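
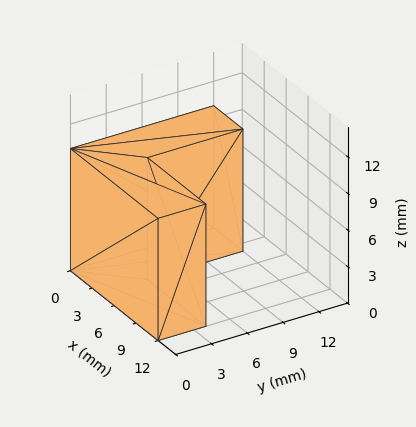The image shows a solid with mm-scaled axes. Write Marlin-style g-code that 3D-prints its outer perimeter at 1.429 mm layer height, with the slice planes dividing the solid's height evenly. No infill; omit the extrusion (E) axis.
Reading the render: the shape is an L-shaped prism: outer 12 × 12 mm, arm thicknesses ≈ 4 mm (horizontal) and 4 mm (vertical), extruded 10 mm in z (dimensions read to the nearest mm from the axis ticks). For the g-code, the solid's height is divided into equal slices at the stated Δz and each level perimeter traced with G1 moves after a G0 lift.

; perimeter-only toolpath
G21 ; units = mm
G90 ; absolute positioning
G28 ; home
; layer 1
G0 Z1.429
G0 X0.000 Y0.000
G1 X12.000 Y0.000
G1 X12.000 Y4.000
G1 X4.000 Y4.000
G1 X4.000 Y12.000
G1 X0.000 Y12.000
G1 X0.000 Y0.000
; layer 2
G0 Z2.857
G0 X0.000 Y0.000
G1 X12.000 Y0.000
G1 X12.000 Y4.000
G1 X4.000 Y4.000
G1 X4.000 Y12.000
G1 X0.000 Y12.000
G1 X0.000 Y0.000
; layer 3
G0 Z4.286
G0 X0.000 Y0.000
G1 X12.000 Y0.000
G1 X12.000 Y4.000
G1 X4.000 Y4.000
G1 X4.000 Y12.000
G1 X0.000 Y12.000
G1 X0.000 Y0.000
; layer 4
G0 Z5.714
G0 X0.000 Y0.000
G1 X12.000 Y0.000
G1 X12.000 Y4.000
G1 X4.000 Y4.000
G1 X4.000 Y12.000
G1 X0.000 Y12.000
G1 X0.000 Y0.000
; layer 5
G0 Z7.143
G0 X0.000 Y0.000
G1 X12.000 Y0.000
G1 X12.000 Y4.000
G1 X4.000 Y4.000
G1 X4.000 Y12.000
G1 X0.000 Y12.000
G1 X0.000 Y0.000
; layer 6
G0 Z8.571
G0 X0.000 Y0.000
G1 X12.000 Y0.000
G1 X12.000 Y4.000
G1 X4.000 Y4.000
G1 X4.000 Y12.000
G1 X0.000 Y12.000
G1 X0.000 Y0.000
; layer 7
G0 Z10.000
G0 X0.000 Y0.000
G1 X12.000 Y0.000
G1 X12.000 Y4.000
G1 X4.000 Y4.000
G1 X4.000 Y12.000
G1 X0.000 Y12.000
G1 X0.000 Y0.000
M2 ; end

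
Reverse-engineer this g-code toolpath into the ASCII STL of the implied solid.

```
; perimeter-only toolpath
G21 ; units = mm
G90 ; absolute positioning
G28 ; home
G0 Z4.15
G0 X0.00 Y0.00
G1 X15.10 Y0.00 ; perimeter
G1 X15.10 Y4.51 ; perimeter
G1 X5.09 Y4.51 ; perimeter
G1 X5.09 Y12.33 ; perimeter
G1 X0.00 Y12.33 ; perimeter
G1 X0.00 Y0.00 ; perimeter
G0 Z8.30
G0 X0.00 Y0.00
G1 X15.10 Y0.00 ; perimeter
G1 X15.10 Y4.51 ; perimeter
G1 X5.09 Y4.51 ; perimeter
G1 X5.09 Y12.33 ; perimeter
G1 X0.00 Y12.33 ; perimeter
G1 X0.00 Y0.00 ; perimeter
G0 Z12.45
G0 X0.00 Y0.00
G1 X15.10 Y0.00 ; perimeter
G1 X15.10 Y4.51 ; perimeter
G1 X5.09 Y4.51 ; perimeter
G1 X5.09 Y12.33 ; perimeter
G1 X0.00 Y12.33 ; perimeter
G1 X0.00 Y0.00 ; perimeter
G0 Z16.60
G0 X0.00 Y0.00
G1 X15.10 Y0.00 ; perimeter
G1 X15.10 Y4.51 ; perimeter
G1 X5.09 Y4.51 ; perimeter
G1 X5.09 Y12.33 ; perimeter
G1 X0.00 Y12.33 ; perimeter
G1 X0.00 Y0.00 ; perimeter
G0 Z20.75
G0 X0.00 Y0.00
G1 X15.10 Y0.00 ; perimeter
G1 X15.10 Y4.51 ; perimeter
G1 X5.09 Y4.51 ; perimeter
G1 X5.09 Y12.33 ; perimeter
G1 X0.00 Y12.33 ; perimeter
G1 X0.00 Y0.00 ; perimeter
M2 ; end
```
solid part
  facet normal 0.0000 0.0000 -1.0000
    outer loop
      vertex 15.10 4.51 0.00
      vertex 15.10 0.00 0.00
      vertex 0.00 0.00 0.00
    endloop
  endfacet
  facet normal 0.0000 0.0000 -1.0000
    outer loop
      vertex 5.09 4.51 0.00
      vertex 15.10 4.51 0.00
      vertex 0.00 0.00 0.00
    endloop
  endfacet
  facet normal 0.0000 0.0000 -1.0000
    outer loop
      vertex 5.09 12.33 0.00
      vertex 5.09 4.51 0.00
      vertex 0.00 0.00 0.00
    endloop
  endfacet
  facet normal 0.0000 0.0000 -1.0000
    outer loop
      vertex 0.00 12.33 0.00
      vertex 5.09 12.33 0.00
      vertex 0.00 0.00 0.00
    endloop
  endfacet
  facet normal 0.0000 0.0000 1.0000
    outer loop
      vertex 0.00 0.00 20.75
      vertex 15.10 0.00 20.75
      vertex 15.10 4.51 20.75
    endloop
  endfacet
  facet normal 0.0000 0.0000 1.0000
    outer loop
      vertex 0.00 0.00 20.75
      vertex 15.10 4.51 20.75
      vertex 5.09 4.51 20.75
    endloop
  endfacet
  facet normal 0.0000 0.0000 1.0000
    outer loop
      vertex 0.00 0.00 20.75
      vertex 5.09 4.51 20.75
      vertex 5.09 12.33 20.75
    endloop
  endfacet
  facet normal 0.0000 0.0000 1.0000
    outer loop
      vertex 0.00 0.00 20.75
      vertex 5.09 12.33 20.75
      vertex 0.00 12.33 20.75
    endloop
  endfacet
  facet normal 0.0000 -1.0000 0.0000
    outer loop
      vertex 0.00 0.00 0.00
      vertex 15.10 0.00 0.00
      vertex 15.10 0.00 20.75
    endloop
  endfacet
  facet normal 0.0000 -1.0000 0.0000
    outer loop
      vertex 0.00 0.00 0.00
      vertex 15.10 0.00 20.75
      vertex 0.00 0.00 20.75
    endloop
  endfacet
  facet normal 1.0000 0.0000 0.0000
    outer loop
      vertex 15.10 0.00 0.00
      vertex 15.10 4.51 0.00
      vertex 15.10 4.51 20.75
    endloop
  endfacet
  facet normal 1.0000 0.0000 0.0000
    outer loop
      vertex 15.10 0.00 0.00
      vertex 15.10 4.51 20.75
      vertex 15.10 0.00 20.75
    endloop
  endfacet
  facet normal 0.0000 1.0000 0.0000
    outer loop
      vertex 15.10 4.51 0.00
      vertex 5.09 4.51 0.00
      vertex 5.09 4.51 20.75
    endloop
  endfacet
  facet normal 0.0000 1.0000 0.0000
    outer loop
      vertex 15.10 4.51 0.00
      vertex 5.09 4.51 20.75
      vertex 15.10 4.51 20.75
    endloop
  endfacet
  facet normal 1.0000 0.0000 0.0000
    outer loop
      vertex 5.09 4.51 0.00
      vertex 5.09 12.33 0.00
      vertex 5.09 12.33 20.75
    endloop
  endfacet
  facet normal 1.0000 0.0000 0.0000
    outer loop
      vertex 5.09 4.51 0.00
      vertex 5.09 12.33 20.75
      vertex 5.09 4.51 20.75
    endloop
  endfacet
  facet normal 0.0000 1.0000 0.0000
    outer loop
      vertex 5.09 12.33 0.00
      vertex 0.00 12.33 0.00
      vertex 0.00 12.33 20.75
    endloop
  endfacet
  facet normal 0.0000 1.0000 0.0000
    outer loop
      vertex 5.09 12.33 0.00
      vertex 0.00 12.33 20.75
      vertex 5.09 12.33 20.75
    endloop
  endfacet
  facet normal -1.0000 0.0000 0.0000
    outer loop
      vertex 0.00 12.33 0.00
      vertex 0.00 0.00 0.00
      vertex 0.00 0.00 20.75
    endloop
  endfacet
  facet normal -1.0000 0.0000 0.0000
    outer loop
      vertex 0.00 12.33 0.00
      vertex 0.00 0.00 20.75
      vertex 0.00 12.33 20.75
    endloop
  endfacet
endsolid part

The G0 Z moves step by Δz≈4.15 mm. Every layer's G1 loop is the same polygon, so the solid is a straight extrusion of it from z=0 to z≈20.8. Closing with flat bottom and top caps and triangulating gives 20 facets — an L-shaped prism: outer 15.1 × 12.3 mm, arm thicknesses ≈ 4.51 mm (horizontal) and 5.09 mm (vertical), extruded 20.8 mm in z.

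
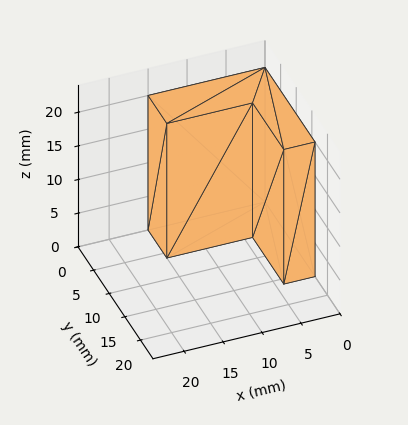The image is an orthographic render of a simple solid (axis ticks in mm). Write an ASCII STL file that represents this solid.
Reading the render: the shape is an L-shaped prism: outer 15 × 16 mm, arm thicknesses ≈ 6 mm (horizontal) and 4 mm (vertical), extruded 20 mm in z (dimensions read to the nearest mm from the axis ticks). For the STL, each face is triangulated and given an outward normal.

solid part
  facet normal 0.0000 0.0000 -1.0000
    outer loop
      vertex 15.0 6.0 0.0
      vertex 15.0 0.0 0.0
      vertex 0.0 0.0 0.0
    endloop
  endfacet
  facet normal 0.0000 0.0000 -1.0000
    outer loop
      vertex 4.0 6.0 0.0
      vertex 15.0 6.0 0.0
      vertex 0.0 0.0 0.0
    endloop
  endfacet
  facet normal 0.0000 0.0000 -1.0000
    outer loop
      vertex 4.0 16.0 0.0
      vertex 4.0 6.0 0.0
      vertex 0.0 0.0 0.0
    endloop
  endfacet
  facet normal 0.0000 0.0000 -1.0000
    outer loop
      vertex 0.0 16.0 0.0
      vertex 4.0 16.0 0.0
      vertex 0.0 0.0 0.0
    endloop
  endfacet
  facet normal 0.0000 0.0000 1.0000
    outer loop
      vertex 0.0 0.0 20.0
      vertex 15.0 0.0 20.0
      vertex 15.0 6.0 20.0
    endloop
  endfacet
  facet normal 0.0000 0.0000 1.0000
    outer loop
      vertex 0.0 0.0 20.0
      vertex 15.0 6.0 20.0
      vertex 4.0 6.0 20.0
    endloop
  endfacet
  facet normal 0.0000 0.0000 1.0000
    outer loop
      vertex 0.0 0.0 20.0
      vertex 4.0 6.0 20.0
      vertex 4.0 16.0 20.0
    endloop
  endfacet
  facet normal 0.0000 0.0000 1.0000
    outer loop
      vertex 0.0 0.0 20.0
      vertex 4.0 16.0 20.0
      vertex 0.0 16.0 20.0
    endloop
  endfacet
  facet normal 0.0000 -1.0000 0.0000
    outer loop
      vertex 0.0 0.0 0.0
      vertex 15.0 0.0 0.0
      vertex 15.0 0.0 20.0
    endloop
  endfacet
  facet normal 0.0000 -1.0000 0.0000
    outer loop
      vertex 0.0 0.0 0.0
      vertex 15.0 0.0 20.0
      vertex 0.0 0.0 20.0
    endloop
  endfacet
  facet normal 1.0000 0.0000 0.0000
    outer loop
      vertex 15.0 0.0 0.0
      vertex 15.0 6.0 0.0
      vertex 15.0 6.0 20.0
    endloop
  endfacet
  facet normal 1.0000 0.0000 0.0000
    outer loop
      vertex 15.0 0.0 0.0
      vertex 15.0 6.0 20.0
      vertex 15.0 0.0 20.0
    endloop
  endfacet
  facet normal 0.0000 1.0000 0.0000
    outer loop
      vertex 15.0 6.0 0.0
      vertex 4.0 6.0 0.0
      vertex 4.0 6.0 20.0
    endloop
  endfacet
  facet normal 0.0000 1.0000 0.0000
    outer loop
      vertex 15.0 6.0 0.0
      vertex 4.0 6.0 20.0
      vertex 15.0 6.0 20.0
    endloop
  endfacet
  facet normal 1.0000 0.0000 0.0000
    outer loop
      vertex 4.0 6.0 0.0
      vertex 4.0 16.0 0.0
      vertex 4.0 16.0 20.0
    endloop
  endfacet
  facet normal 1.0000 0.0000 0.0000
    outer loop
      vertex 4.0 6.0 0.0
      vertex 4.0 16.0 20.0
      vertex 4.0 6.0 20.0
    endloop
  endfacet
  facet normal 0.0000 1.0000 0.0000
    outer loop
      vertex 4.0 16.0 0.0
      vertex 0.0 16.0 0.0
      vertex 0.0 16.0 20.0
    endloop
  endfacet
  facet normal 0.0000 1.0000 0.0000
    outer loop
      vertex 4.0 16.0 0.0
      vertex 0.0 16.0 20.0
      vertex 4.0 16.0 20.0
    endloop
  endfacet
  facet normal -1.0000 0.0000 0.0000
    outer loop
      vertex 0.0 16.0 0.0
      vertex 0.0 0.0 0.0
      vertex 0.0 0.0 20.0
    endloop
  endfacet
  facet normal -1.0000 0.0000 0.0000
    outer loop
      vertex 0.0 16.0 0.0
      vertex 0.0 0.0 20.0
      vertex 0.0 16.0 20.0
    endloop
  endfacet
endsolid part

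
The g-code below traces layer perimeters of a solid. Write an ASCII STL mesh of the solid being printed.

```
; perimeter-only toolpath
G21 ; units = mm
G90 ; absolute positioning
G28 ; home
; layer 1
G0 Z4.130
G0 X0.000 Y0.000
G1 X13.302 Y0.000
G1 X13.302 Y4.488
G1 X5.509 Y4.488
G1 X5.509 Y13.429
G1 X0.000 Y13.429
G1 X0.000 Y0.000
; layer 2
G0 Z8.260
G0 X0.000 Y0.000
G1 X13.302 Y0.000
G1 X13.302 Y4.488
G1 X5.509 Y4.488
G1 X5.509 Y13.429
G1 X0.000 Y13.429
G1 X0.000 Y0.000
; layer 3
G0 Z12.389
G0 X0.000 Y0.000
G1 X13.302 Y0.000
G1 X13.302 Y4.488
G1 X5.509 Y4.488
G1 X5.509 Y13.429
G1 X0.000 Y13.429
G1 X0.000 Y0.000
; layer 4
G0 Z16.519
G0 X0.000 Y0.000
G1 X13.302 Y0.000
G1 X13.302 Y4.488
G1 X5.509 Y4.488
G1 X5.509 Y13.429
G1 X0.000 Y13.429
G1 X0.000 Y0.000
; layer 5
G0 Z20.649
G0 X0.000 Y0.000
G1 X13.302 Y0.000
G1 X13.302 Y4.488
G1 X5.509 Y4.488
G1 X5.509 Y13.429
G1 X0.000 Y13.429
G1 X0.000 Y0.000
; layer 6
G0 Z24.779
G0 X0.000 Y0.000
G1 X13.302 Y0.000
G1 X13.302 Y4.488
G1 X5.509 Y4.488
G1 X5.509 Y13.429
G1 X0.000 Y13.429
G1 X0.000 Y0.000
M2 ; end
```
solid part
  facet normal 0.0000 0.0000 -1.0000
    outer loop
      vertex 13.302 4.488 0.000
      vertex 13.302 0.000 0.000
      vertex 0.000 0.000 0.000
    endloop
  endfacet
  facet normal 0.0000 0.0000 -1.0000
    outer loop
      vertex 5.509 4.488 0.000
      vertex 13.302 4.488 0.000
      vertex 0.000 0.000 0.000
    endloop
  endfacet
  facet normal 0.0000 0.0000 -1.0000
    outer loop
      vertex 5.509 13.429 0.000
      vertex 5.509 4.488 0.000
      vertex 0.000 0.000 0.000
    endloop
  endfacet
  facet normal 0.0000 0.0000 -1.0000
    outer loop
      vertex 0.000 13.429 0.000
      vertex 5.509 13.429 0.000
      vertex 0.000 0.000 0.000
    endloop
  endfacet
  facet normal 0.0000 0.0000 1.0000
    outer loop
      vertex 0.000 0.000 24.779
      vertex 13.302 0.000 24.779
      vertex 13.302 4.488 24.779
    endloop
  endfacet
  facet normal 0.0000 0.0000 1.0000
    outer loop
      vertex 0.000 0.000 24.779
      vertex 13.302 4.488 24.779
      vertex 5.509 4.488 24.779
    endloop
  endfacet
  facet normal 0.0000 0.0000 1.0000
    outer loop
      vertex 0.000 0.000 24.779
      vertex 5.509 4.488 24.779
      vertex 5.509 13.429 24.779
    endloop
  endfacet
  facet normal 0.0000 0.0000 1.0000
    outer loop
      vertex 0.000 0.000 24.779
      vertex 5.509 13.429 24.779
      vertex 0.000 13.429 24.779
    endloop
  endfacet
  facet normal 0.0000 -1.0000 0.0000
    outer loop
      vertex 0.000 0.000 0.000
      vertex 13.302 0.000 0.000
      vertex 13.302 0.000 24.779
    endloop
  endfacet
  facet normal 0.0000 -1.0000 0.0000
    outer loop
      vertex 0.000 0.000 0.000
      vertex 13.302 0.000 24.779
      vertex 0.000 0.000 24.779
    endloop
  endfacet
  facet normal 1.0000 0.0000 0.0000
    outer loop
      vertex 13.302 0.000 0.000
      vertex 13.302 4.488 0.000
      vertex 13.302 4.488 24.779
    endloop
  endfacet
  facet normal 1.0000 0.0000 0.0000
    outer loop
      vertex 13.302 0.000 0.000
      vertex 13.302 4.488 24.779
      vertex 13.302 0.000 24.779
    endloop
  endfacet
  facet normal 0.0000 1.0000 0.0000
    outer loop
      vertex 13.302 4.488 0.000
      vertex 5.509 4.488 0.000
      vertex 5.509 4.488 24.779
    endloop
  endfacet
  facet normal 0.0000 1.0000 0.0000
    outer loop
      vertex 13.302 4.488 0.000
      vertex 5.509 4.488 24.779
      vertex 13.302 4.488 24.779
    endloop
  endfacet
  facet normal 1.0000 0.0000 0.0000
    outer loop
      vertex 5.509 4.488 0.000
      vertex 5.509 13.429 0.000
      vertex 5.509 13.429 24.779
    endloop
  endfacet
  facet normal 1.0000 0.0000 0.0000
    outer loop
      vertex 5.509 4.488 0.000
      vertex 5.509 13.429 24.779
      vertex 5.509 4.488 24.779
    endloop
  endfacet
  facet normal 0.0000 1.0000 0.0000
    outer loop
      vertex 5.509 13.429 0.000
      vertex 0.000 13.429 0.000
      vertex 0.000 13.429 24.779
    endloop
  endfacet
  facet normal 0.0000 1.0000 0.0000
    outer loop
      vertex 5.509 13.429 0.000
      vertex 0.000 13.429 24.779
      vertex 5.509 13.429 24.779
    endloop
  endfacet
  facet normal -1.0000 0.0000 0.0000
    outer loop
      vertex 0.000 13.429 0.000
      vertex 0.000 0.000 0.000
      vertex 0.000 0.000 24.779
    endloop
  endfacet
  facet normal -1.0000 0.0000 0.0000
    outer loop
      vertex 0.000 13.429 0.000
      vertex 0.000 0.000 24.779
      vertex 0.000 13.429 24.779
    endloop
  endfacet
endsolid part

The G0 Z moves step by Δz≈4.130 mm. Every layer's G1 loop is the same polygon, so the solid is a straight extrusion of it from z=0 to z≈24.8. Closing with flat bottom and top caps and triangulating gives 20 facets — an L-shaped prism: outer 13.3 × 13.4 mm, arm thicknesses ≈ 4.49 mm (horizontal) and 5.51 mm (vertical), extruded 24.8 mm in z.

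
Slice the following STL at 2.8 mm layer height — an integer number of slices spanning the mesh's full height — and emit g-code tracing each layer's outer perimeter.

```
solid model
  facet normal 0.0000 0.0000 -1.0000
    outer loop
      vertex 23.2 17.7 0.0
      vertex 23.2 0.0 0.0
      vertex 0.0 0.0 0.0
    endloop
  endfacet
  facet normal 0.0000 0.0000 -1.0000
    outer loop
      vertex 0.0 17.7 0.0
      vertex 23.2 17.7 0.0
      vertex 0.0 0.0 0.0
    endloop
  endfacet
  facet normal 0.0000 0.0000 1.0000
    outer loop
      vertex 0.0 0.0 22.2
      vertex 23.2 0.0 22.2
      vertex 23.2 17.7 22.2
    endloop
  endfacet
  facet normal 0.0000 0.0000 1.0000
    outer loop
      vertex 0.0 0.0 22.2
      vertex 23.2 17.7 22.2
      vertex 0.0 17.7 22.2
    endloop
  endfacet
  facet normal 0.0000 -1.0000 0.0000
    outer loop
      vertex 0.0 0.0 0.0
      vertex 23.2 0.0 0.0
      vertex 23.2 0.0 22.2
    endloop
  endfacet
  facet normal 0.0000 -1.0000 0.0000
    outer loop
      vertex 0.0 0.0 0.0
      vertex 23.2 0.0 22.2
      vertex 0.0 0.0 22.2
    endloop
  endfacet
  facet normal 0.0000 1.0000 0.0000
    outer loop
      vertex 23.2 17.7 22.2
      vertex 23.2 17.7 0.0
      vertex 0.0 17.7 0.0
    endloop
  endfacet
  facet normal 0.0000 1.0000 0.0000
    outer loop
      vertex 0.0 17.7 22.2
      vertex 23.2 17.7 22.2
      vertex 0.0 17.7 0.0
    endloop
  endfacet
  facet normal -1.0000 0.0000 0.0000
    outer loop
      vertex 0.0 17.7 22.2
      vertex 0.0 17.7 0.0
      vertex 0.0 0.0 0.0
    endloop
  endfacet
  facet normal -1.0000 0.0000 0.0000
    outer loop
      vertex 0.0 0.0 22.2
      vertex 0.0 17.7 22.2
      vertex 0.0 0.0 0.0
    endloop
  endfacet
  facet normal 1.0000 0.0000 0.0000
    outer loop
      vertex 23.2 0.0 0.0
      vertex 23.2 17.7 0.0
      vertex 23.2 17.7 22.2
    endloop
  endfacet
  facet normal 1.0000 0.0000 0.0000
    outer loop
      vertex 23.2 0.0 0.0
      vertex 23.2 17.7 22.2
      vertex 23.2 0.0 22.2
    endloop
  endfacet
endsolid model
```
; perimeter-only toolpath
G21 ; units = mm
G90 ; absolute positioning
G28 ; home
; layer 1
G0 Z2.8
G0 X0.0 Y0.0
G1 X23.2 Y0.0
G1 X23.2 Y17.7
G1 X0.0 Y17.7
G1 X0.0 Y0.0
; layer 2
G0 Z5.5
G0 X0.0 Y0.0
G1 X23.2 Y0.0
G1 X23.2 Y17.7
G1 X0.0 Y17.7
G1 X0.0 Y0.0
; layer 3
G0 Z8.3
G0 X0.0 Y0.0
G1 X23.2 Y0.0
G1 X23.2 Y17.7
G1 X0.0 Y17.7
G1 X0.0 Y0.0
; layer 4
G0 Z11.1
G0 X0.0 Y0.0
G1 X23.2 Y0.0
G1 X23.2 Y17.7
G1 X0.0 Y17.7
G1 X0.0 Y0.0
; layer 5
G0 Z13.9
G0 X0.0 Y0.0
G1 X23.2 Y0.0
G1 X23.2 Y17.7
G1 X0.0 Y17.7
G1 X0.0 Y0.0
; layer 6
G0 Z16.6
G0 X0.0 Y0.0
G1 X23.2 Y0.0
G1 X23.2 Y17.7
G1 X0.0 Y17.7
G1 X0.0 Y0.0
; layer 7
G0 Z19.4
G0 X0.0 Y0.0
G1 X23.2 Y0.0
G1 X23.2 Y17.7
G1 X0.0 Y17.7
G1 X0.0 Y0.0
; layer 8
G0 Z22.2
G0 X0.0 Y0.0
G1 X23.2 Y0.0
G1 X23.2 Y17.7
G1 X0.0 Y17.7
G1 X0.0 Y0.0
M2 ; end

The solid is a rectangular box, roughly 23.2 × 17.7 mm footprint and 22.2 mm tall. Slicing at Δz = 2.8 mm — 8 equal slices spanning the solid's height, so layer i sits at z = i·h/8 — gives 8 non-empty perimeters. Each is a 4-segment closed polygon; G0 lifts to the layer z and rapids to the start vertex, then G1 traces the edges.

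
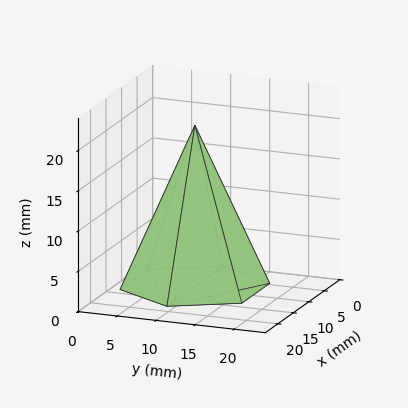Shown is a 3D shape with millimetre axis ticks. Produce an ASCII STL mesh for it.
Reading the render: the shape is a regular 6-sided pyramid, base circumscribed radius ≈ 9 mm, apex at z ≈ 20 mm (dimensions read to the nearest mm from the axis ticks). For the STL, each face is triangulated and given an outward normal.

solid part
  facet normal 0.0000 0.0000 -1.0000
    outer loop
      vertex 4.5 16.8 0.0
      vertex 13.5 16.8 0.0
      vertex 18.0 9.0 0.0
    endloop
  endfacet
  facet normal 0.0000 0.0000 -1.0000
    outer loop
      vertex 0.0 9.0 0.0
      vertex 4.5 16.8 0.0
      vertex 18.0 9.0 0.0
    endloop
  endfacet
  facet normal 0.0000 0.0000 -1.0000
    outer loop
      vertex 4.5 1.2 0.0
      vertex 0.0 9.0 0.0
      vertex 18.0 9.0 0.0
    endloop
  endfacet
  facet normal 0.0000 0.0000 -1.0000
    outer loop
      vertex 13.5 1.2 0.0
      vertex 4.5 1.2 0.0
      vertex 18.0 9.0 0.0
    endloop
  endfacet
  facet normal 0.8070 0.4656 0.3632
    outer loop
      vertex 18.0 9.0 0.0
      vertex 13.5 16.8 0.0
      vertex 9.0 9.0 20.0
    endloop
  endfacet
  facet normal 0.0000 0.9317 0.3633
    outer loop
      vertex 13.5 16.8 0.0
      vertex 4.5 16.8 0.0
      vertex 9.0 9.0 20.0
    endloop
  endfacet
  facet normal -0.8070 0.4656 0.3632
    outer loop
      vertex 4.5 16.8 0.0
      vertex 0.0 9.0 0.0
      vertex 9.0 9.0 20.0
    endloop
  endfacet
  facet normal -0.8070 -0.4656 0.3632
    outer loop
      vertex 0.0 9.0 0.0
      vertex 4.5 1.2 0.0
      vertex 9.0 9.0 20.0
    endloop
  endfacet
  facet normal 0.0000 -0.9317 0.3633
    outer loop
      vertex 4.5 1.2 0.0
      vertex 13.5 1.2 0.0
      vertex 9.0 9.0 20.0
    endloop
  endfacet
  facet normal 0.8070 -0.4656 0.3632
    outer loop
      vertex 13.5 1.2 0.0
      vertex 18.0 9.0 0.0
      vertex 9.0 9.0 20.0
    endloop
  endfacet
endsolid part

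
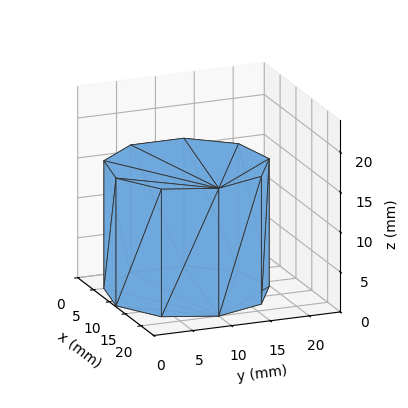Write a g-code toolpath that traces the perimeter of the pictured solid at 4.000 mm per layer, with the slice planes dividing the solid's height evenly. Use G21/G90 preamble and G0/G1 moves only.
Reading the render: the shape is a regular 9-sided prism (a cylinder approximated with 9 flat sides), circumscribed radius ≈ 10 mm, height ≈ 16 mm (dimensions read to the nearest mm from the axis ticks). For the g-code, the solid's height is divided into equal slices at the stated Δz and each level perimeter traced with G1 moves after a G0 lift.

; perimeter-only toolpath
G21 ; units = mm
G90 ; absolute positioning
G28 ; home
; layer 1
G0 Z4.000
G0 X20.000 Y10.000
G1 X17.660 Y16.428
G1 X11.736 Y19.848
G1 X5.000 Y18.660
G1 X0.603 Y13.420
G1 X0.603 Y6.580
G1 X5.000 Y1.340
G1 X11.736 Y0.152
G1 X17.660 Y3.572
G1 X20.000 Y10.000
; layer 2
G0 Z8.000
G0 X20.000 Y10.000
G1 X17.660 Y16.428
G1 X11.736 Y19.848
G1 X5.000 Y18.660
G1 X0.603 Y13.420
G1 X0.603 Y6.580
G1 X5.000 Y1.340
G1 X11.736 Y0.152
G1 X17.660 Y3.572
G1 X20.000 Y10.000
; layer 3
G0 Z12.000
G0 X20.000 Y10.000
G1 X17.660 Y16.428
G1 X11.736 Y19.848
G1 X5.000 Y18.660
G1 X0.603 Y13.420
G1 X0.603 Y6.580
G1 X5.000 Y1.340
G1 X11.736 Y0.152
G1 X17.660 Y3.572
G1 X20.000 Y10.000
; layer 4
G0 Z16.000
G0 X20.000 Y10.000
G1 X17.660 Y16.428
G1 X11.736 Y19.848
G1 X5.000 Y18.660
G1 X0.603 Y13.420
G1 X0.603 Y6.580
G1 X5.000 Y1.340
G1 X11.736 Y0.152
G1 X17.660 Y3.572
G1 X20.000 Y10.000
M2 ; end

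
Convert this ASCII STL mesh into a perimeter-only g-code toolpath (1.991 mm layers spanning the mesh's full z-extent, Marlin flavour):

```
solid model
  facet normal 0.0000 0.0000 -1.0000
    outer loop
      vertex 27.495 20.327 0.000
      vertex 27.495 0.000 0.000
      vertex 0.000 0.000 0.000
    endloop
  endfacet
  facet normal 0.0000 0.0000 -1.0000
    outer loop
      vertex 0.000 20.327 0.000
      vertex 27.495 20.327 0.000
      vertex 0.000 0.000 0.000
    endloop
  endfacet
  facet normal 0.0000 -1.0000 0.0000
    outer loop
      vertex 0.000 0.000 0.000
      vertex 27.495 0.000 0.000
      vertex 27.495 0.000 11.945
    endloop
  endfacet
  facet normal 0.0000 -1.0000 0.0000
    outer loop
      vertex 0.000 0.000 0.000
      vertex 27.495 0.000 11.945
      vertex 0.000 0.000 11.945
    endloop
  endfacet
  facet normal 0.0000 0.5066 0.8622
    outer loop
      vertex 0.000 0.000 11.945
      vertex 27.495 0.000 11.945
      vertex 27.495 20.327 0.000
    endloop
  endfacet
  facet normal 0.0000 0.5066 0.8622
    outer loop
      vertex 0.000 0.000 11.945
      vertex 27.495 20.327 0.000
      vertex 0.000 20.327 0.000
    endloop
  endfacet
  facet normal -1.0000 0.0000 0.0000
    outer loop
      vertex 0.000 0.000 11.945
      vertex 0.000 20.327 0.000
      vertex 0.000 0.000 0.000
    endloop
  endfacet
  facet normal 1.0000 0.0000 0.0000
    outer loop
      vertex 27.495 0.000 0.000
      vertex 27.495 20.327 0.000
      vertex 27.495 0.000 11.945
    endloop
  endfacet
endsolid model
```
; perimeter-only toolpath
G21 ; units = mm
G90 ; absolute positioning
G28 ; home
; layer 1
G0 Z1.991
G0 X0.000 Y0.000
G1 X27.495 Y0.000
G1 X27.495 Y16.939
G1 X0.000 Y16.939
G1 X0.000 Y0.000
; layer 2
G0 Z3.982
G0 X0.000 Y0.000
G1 X27.495 Y0.000
G1 X27.495 Y13.551
G1 X0.000 Y13.551
G1 X0.000 Y0.000
; layer 3
G0 Z5.973
G0 X0.000 Y0.000
G1 X27.495 Y0.000
G1 X27.495 Y10.164
G1 X0.000 Y10.164
G1 X0.000 Y0.000
; layer 4
G0 Z7.963
G0 X0.000 Y0.000
G1 X27.495 Y0.000
G1 X27.495 Y6.776
G1 X0.000 Y6.776
G1 X0.000 Y0.000
; layer 5
G0 Z9.954
G0 X0.000 Y0.000
G1 X27.495 Y0.000
G1 X27.495 Y3.388
G1 X0.000 Y3.388
G1 X0.000 Y0.000
M2 ; end

The solid is a wedge (ramp): 27.5 × 20.3 mm base, rising to 11.9 mm along the y=0 edge and sloping linearly to z=0 at y=20.3. Slicing at Δz = 1.991 mm — 6 equal slices spanning the solid's height, so layer i sits at z = i·h/6 — gives 5 non-empty perimeters. Each is a 4-segment closed polygon; G0 lifts to the layer z and rapids to the start vertex, then G1 traces the edges. The cross-section shrinks linearly with z (the slice at the apex is degenerate and omitted).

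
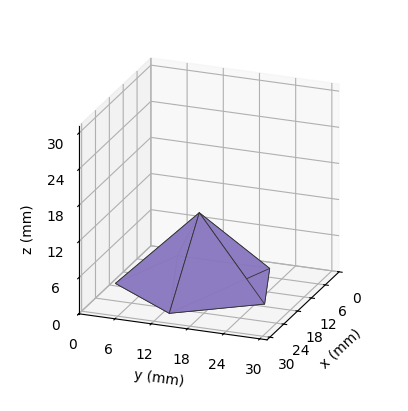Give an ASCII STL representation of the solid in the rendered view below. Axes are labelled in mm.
Reading the render: the shape is a regular 5-sided pyramid, base circumscribed radius ≈ 13 mm, apex at z ≈ 12 mm (dimensions read to the nearest mm from the axis ticks). For the STL, each face is triangulated and given an outward normal.

solid part
  facet normal 0.0000 0.0000 -1.0000
    outer loop
      vertex 2.483 20.641 0.000
      vertex 17.017 25.364 0.000
      vertex 26.000 13.000 0.000
    endloop
  endfacet
  facet normal 0.0000 0.0000 -1.0000
    outer loop
      vertex 2.483 5.359 0.000
      vertex 2.483 20.641 0.000
      vertex 26.000 13.000 0.000
    endloop
  endfacet
  facet normal 0.0000 0.0000 -1.0000
    outer loop
      vertex 17.017 0.636 0.000
      vertex 2.483 5.359 0.000
      vertex 26.000 13.000 0.000
    endloop
  endfacet
  facet normal 0.6084 0.4420 0.6591
    outer loop
      vertex 26.000 13.000 0.000
      vertex 17.017 25.364 0.000
      vertex 13.000 13.000 12.000
    endloop
  endfacet
  facet normal -0.2324 0.7152 0.6591
    outer loop
      vertex 17.017 25.364 0.000
      vertex 2.483 20.641 0.000
      vertex 13.000 13.000 12.000
    endloop
  endfacet
  facet normal -0.7520 0.0000 0.6591
    outer loop
      vertex 2.483 20.641 0.000
      vertex 2.483 5.359 0.000
      vertex 13.000 13.000 12.000
    endloop
  endfacet
  facet normal -0.2324 -0.7152 0.6591
    outer loop
      vertex 2.483 5.359 0.000
      vertex 17.017 0.636 0.000
      vertex 13.000 13.000 12.000
    endloop
  endfacet
  facet normal 0.6084 -0.4420 0.6591
    outer loop
      vertex 17.017 0.636 0.000
      vertex 26.000 13.000 0.000
      vertex 13.000 13.000 12.000
    endloop
  endfacet
endsolid part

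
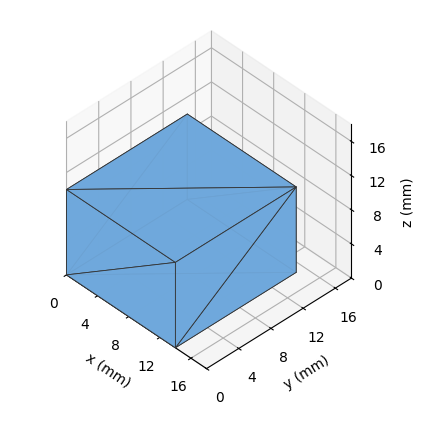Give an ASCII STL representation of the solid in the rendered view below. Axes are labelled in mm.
Reading the render: the shape is a rectangular box, roughly 14 × 15 mm footprint and 10 mm tall (dimensions read to the nearest mm from the axis ticks). For the STL, each face is triangulated and given an outward normal.

solid part
  facet normal 0.0000 0.0000 -1.0000
    outer loop
      vertex 14.000 15.000 0.000
      vertex 14.000 0.000 0.000
      vertex 0.000 0.000 0.000
    endloop
  endfacet
  facet normal 0.0000 0.0000 -1.0000
    outer loop
      vertex 0.000 15.000 0.000
      vertex 14.000 15.000 0.000
      vertex 0.000 0.000 0.000
    endloop
  endfacet
  facet normal 0.0000 0.0000 1.0000
    outer loop
      vertex 0.000 0.000 10.000
      vertex 14.000 0.000 10.000
      vertex 14.000 15.000 10.000
    endloop
  endfacet
  facet normal 0.0000 0.0000 1.0000
    outer loop
      vertex 0.000 0.000 10.000
      vertex 14.000 15.000 10.000
      vertex 0.000 15.000 10.000
    endloop
  endfacet
  facet normal 0.0000 -1.0000 0.0000
    outer loop
      vertex 0.000 0.000 0.000
      vertex 14.000 0.000 0.000
      vertex 14.000 0.000 10.000
    endloop
  endfacet
  facet normal 0.0000 -1.0000 0.0000
    outer loop
      vertex 0.000 0.000 0.000
      vertex 14.000 0.000 10.000
      vertex 0.000 0.000 10.000
    endloop
  endfacet
  facet normal 0.0000 1.0000 0.0000
    outer loop
      vertex 14.000 15.000 10.000
      vertex 14.000 15.000 0.000
      vertex 0.000 15.000 0.000
    endloop
  endfacet
  facet normal 0.0000 1.0000 0.0000
    outer loop
      vertex 0.000 15.000 10.000
      vertex 14.000 15.000 10.000
      vertex 0.000 15.000 0.000
    endloop
  endfacet
  facet normal -1.0000 0.0000 0.0000
    outer loop
      vertex 0.000 15.000 10.000
      vertex 0.000 15.000 0.000
      vertex 0.000 0.000 0.000
    endloop
  endfacet
  facet normal -1.0000 0.0000 0.0000
    outer loop
      vertex 0.000 0.000 10.000
      vertex 0.000 15.000 10.000
      vertex 0.000 0.000 0.000
    endloop
  endfacet
  facet normal 1.0000 0.0000 0.0000
    outer loop
      vertex 14.000 0.000 0.000
      vertex 14.000 15.000 0.000
      vertex 14.000 15.000 10.000
    endloop
  endfacet
  facet normal 1.0000 0.0000 0.0000
    outer loop
      vertex 14.000 0.000 0.000
      vertex 14.000 15.000 10.000
      vertex 14.000 0.000 10.000
    endloop
  endfacet
endsolid part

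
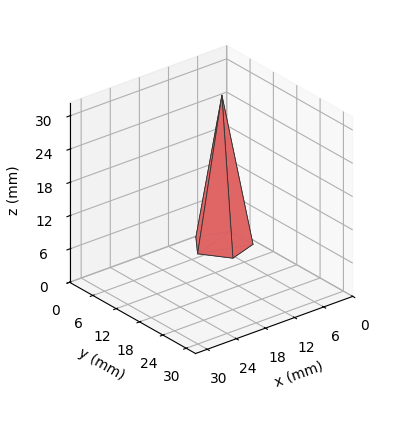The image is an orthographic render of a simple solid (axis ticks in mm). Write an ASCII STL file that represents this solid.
Reading the render: the shape is a regular 5-sided pyramid, base circumscribed radius ≈ 5 mm, apex at z ≈ 27 mm (dimensions read to the nearest mm from the axis ticks). For the STL, each face is triangulated and given an outward normal.

solid part
  facet normal 0.0000 0.0000 -1.0000
    outer loop
      vertex 0.955 7.939 0.000
      vertex 6.545 9.755 0.000
      vertex 10.000 5.000 0.000
    endloop
  endfacet
  facet normal 0.0000 0.0000 -1.0000
    outer loop
      vertex 0.955 2.061 0.000
      vertex 0.955 7.939 0.000
      vertex 10.000 5.000 0.000
    endloop
  endfacet
  facet normal 0.0000 0.0000 -1.0000
    outer loop
      vertex 6.545 0.245 0.000
      vertex 0.955 2.061 0.000
      vertex 10.000 5.000 0.000
    endloop
  endfacet
  facet normal 0.8001 0.5813 0.1482
    outer loop
      vertex 10.000 5.000 0.000
      vertex 6.545 9.755 0.000
      vertex 5.000 5.000 27.000
    endloop
  endfacet
  facet normal -0.3056 0.9406 0.1482
    outer loop
      vertex 6.545 9.755 0.000
      vertex 0.955 7.939 0.000
      vertex 5.000 5.000 27.000
    endloop
  endfacet
  facet normal -0.9890 0.0000 0.1482
    outer loop
      vertex 0.955 7.939 0.000
      vertex 0.955 2.061 0.000
      vertex 5.000 5.000 27.000
    endloop
  endfacet
  facet normal -0.3056 -0.9406 0.1482
    outer loop
      vertex 0.955 2.061 0.000
      vertex 6.545 0.245 0.000
      vertex 5.000 5.000 27.000
    endloop
  endfacet
  facet normal 0.8001 -0.5813 0.1482
    outer loop
      vertex 6.545 0.245 0.000
      vertex 10.000 5.000 0.000
      vertex 5.000 5.000 27.000
    endloop
  endfacet
endsolid part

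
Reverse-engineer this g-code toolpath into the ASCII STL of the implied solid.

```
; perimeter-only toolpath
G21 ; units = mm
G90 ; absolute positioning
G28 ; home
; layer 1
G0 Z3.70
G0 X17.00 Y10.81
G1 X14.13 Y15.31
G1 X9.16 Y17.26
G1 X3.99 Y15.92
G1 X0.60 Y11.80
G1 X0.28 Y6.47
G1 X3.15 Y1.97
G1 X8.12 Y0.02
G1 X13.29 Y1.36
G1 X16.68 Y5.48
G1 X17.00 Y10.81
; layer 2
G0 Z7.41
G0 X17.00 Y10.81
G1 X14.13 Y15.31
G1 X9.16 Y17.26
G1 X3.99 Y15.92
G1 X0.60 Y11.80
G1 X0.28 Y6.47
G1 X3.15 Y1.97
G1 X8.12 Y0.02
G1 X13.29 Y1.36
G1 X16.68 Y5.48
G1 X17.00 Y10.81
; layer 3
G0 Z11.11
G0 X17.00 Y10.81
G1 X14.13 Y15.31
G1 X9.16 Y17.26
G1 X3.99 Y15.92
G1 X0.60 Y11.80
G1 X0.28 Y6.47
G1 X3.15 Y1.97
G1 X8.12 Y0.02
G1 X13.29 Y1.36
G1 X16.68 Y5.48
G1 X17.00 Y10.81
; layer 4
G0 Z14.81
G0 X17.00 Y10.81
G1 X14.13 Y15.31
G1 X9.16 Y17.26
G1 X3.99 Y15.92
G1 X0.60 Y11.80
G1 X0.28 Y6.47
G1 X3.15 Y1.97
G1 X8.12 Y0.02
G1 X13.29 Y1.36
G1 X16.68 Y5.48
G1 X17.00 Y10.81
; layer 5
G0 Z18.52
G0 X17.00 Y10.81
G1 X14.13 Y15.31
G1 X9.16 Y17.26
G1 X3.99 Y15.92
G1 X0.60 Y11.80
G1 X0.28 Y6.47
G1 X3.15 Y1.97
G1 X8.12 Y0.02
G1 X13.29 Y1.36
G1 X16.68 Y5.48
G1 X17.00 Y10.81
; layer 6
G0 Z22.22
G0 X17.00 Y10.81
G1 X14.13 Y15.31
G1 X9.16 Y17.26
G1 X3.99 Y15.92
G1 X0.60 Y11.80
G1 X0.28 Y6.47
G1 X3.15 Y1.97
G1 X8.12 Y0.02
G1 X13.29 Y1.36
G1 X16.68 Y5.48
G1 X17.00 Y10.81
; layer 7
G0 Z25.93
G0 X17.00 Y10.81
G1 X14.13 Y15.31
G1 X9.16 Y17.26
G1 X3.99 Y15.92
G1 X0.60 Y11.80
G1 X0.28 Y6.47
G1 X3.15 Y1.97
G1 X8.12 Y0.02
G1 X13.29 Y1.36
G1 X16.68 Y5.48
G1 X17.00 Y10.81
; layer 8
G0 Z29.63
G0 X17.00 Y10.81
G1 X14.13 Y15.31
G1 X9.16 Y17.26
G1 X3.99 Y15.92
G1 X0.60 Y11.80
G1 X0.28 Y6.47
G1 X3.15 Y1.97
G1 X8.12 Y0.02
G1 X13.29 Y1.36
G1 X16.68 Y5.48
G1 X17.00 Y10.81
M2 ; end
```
solid part
  facet normal 0.0000 0.0000 -1.0000
    outer loop
      vertex 9.16 17.26 0.00
      vertex 14.13 15.31 0.00
      vertex 17.00 10.81 0.00
    endloop
  endfacet
  facet normal 0.0000 0.0000 -1.0000
    outer loop
      vertex 3.99 15.92 0.00
      vertex 9.16 17.26 0.00
      vertex 17.00 10.81 0.00
    endloop
  endfacet
  facet normal 0.0000 0.0000 -1.0000
    outer loop
      vertex 0.60 11.80 0.00
      vertex 3.99 15.92 0.00
      vertex 17.00 10.81 0.00
    endloop
  endfacet
  facet normal 0.0000 0.0000 -1.0000
    outer loop
      vertex 0.28 6.47 0.00
      vertex 0.60 11.80 0.00
      vertex 17.00 10.81 0.00
    endloop
  endfacet
  facet normal 0.0000 0.0000 -1.0000
    outer loop
      vertex 3.15 1.97 0.00
      vertex 0.28 6.47 0.00
      vertex 17.00 10.81 0.00
    endloop
  endfacet
  facet normal 0.0000 0.0000 -1.0000
    outer loop
      vertex 8.12 0.02 0.00
      vertex 3.15 1.97 0.00
      vertex 17.00 10.81 0.00
    endloop
  endfacet
  facet normal 0.0000 0.0000 -1.0000
    outer loop
      vertex 13.29 1.36 0.00
      vertex 8.12 0.02 0.00
      vertex 17.00 10.81 0.00
    endloop
  endfacet
  facet normal 0.0000 0.0000 -1.0000
    outer loop
      vertex 16.68 5.48 0.00
      vertex 13.29 1.36 0.00
      vertex 17.00 10.81 0.00
    endloop
  endfacet
  facet normal 0.0000 0.0000 1.0000
    outer loop
      vertex 17.00 10.81 29.63
      vertex 14.13 15.31 29.63
      vertex 9.16 17.26 29.63
    endloop
  endfacet
  facet normal 0.0000 0.0000 1.0000
    outer loop
      vertex 17.00 10.81 29.63
      vertex 9.16 17.26 29.63
      vertex 3.99 15.92 29.63
    endloop
  endfacet
  facet normal 0.0000 0.0000 1.0000
    outer loop
      vertex 17.00 10.81 29.63
      vertex 3.99 15.92 29.63
      vertex 0.60 11.80 29.63
    endloop
  endfacet
  facet normal 0.0000 0.0000 1.0000
    outer loop
      vertex 17.00 10.81 29.63
      vertex 0.60 11.80 29.63
      vertex 0.28 6.47 29.63
    endloop
  endfacet
  facet normal 0.0000 0.0000 1.0000
    outer loop
      vertex 17.00 10.81 29.63
      vertex 0.28 6.47 29.63
      vertex 3.15 1.97 29.63
    endloop
  endfacet
  facet normal 0.0000 0.0000 1.0000
    outer loop
      vertex 17.00 10.81 29.63
      vertex 3.15 1.97 29.63
      vertex 8.12 0.02 29.63
    endloop
  endfacet
  facet normal 0.0000 0.0000 1.0000
    outer loop
      vertex 17.00 10.81 29.63
      vertex 8.12 0.02 29.63
      vertex 13.29 1.36 29.63
    endloop
  endfacet
  facet normal 0.0000 0.0000 1.0000
    outer loop
      vertex 17.00 10.81 29.63
      vertex 13.29 1.36 29.63
      vertex 16.68 5.48 29.63
    endloop
  endfacet
  facet normal 0.8431 0.5377 0.0000
    outer loop
      vertex 17.00 10.81 0.00
      vertex 14.13 15.31 0.00
      vertex 14.13 15.31 29.63
    endloop
  endfacet
  facet normal 0.8431 0.5377 0.0000
    outer loop
      vertex 17.00 10.81 0.00
      vertex 14.13 15.31 29.63
      vertex 17.00 10.81 29.63
    endloop
  endfacet
  facet normal 0.3652 0.9309 0.0000
    outer loop
      vertex 14.13 15.31 0.00
      vertex 9.16 17.26 0.00
      vertex 9.16 17.26 29.63
    endloop
  endfacet
  facet normal 0.3652 0.9309 0.0000
    outer loop
      vertex 14.13 15.31 0.00
      vertex 9.16 17.26 29.63
      vertex 14.13 15.31 29.63
    endloop
  endfacet
  facet normal -0.2509 0.9680 0.0000
    outer loop
      vertex 9.16 17.26 0.00
      vertex 3.99 15.92 0.00
      vertex 3.99 15.92 29.63
    endloop
  endfacet
  facet normal -0.2509 0.9680 0.0000
    outer loop
      vertex 9.16 17.26 0.00
      vertex 3.99 15.92 29.63
      vertex 9.16 17.26 29.63
    endloop
  endfacet
  facet normal -0.7722 0.6354 0.0000
    outer loop
      vertex 3.99 15.92 0.00
      vertex 0.60 11.80 0.00
      vertex 0.60 11.80 29.63
    endloop
  endfacet
  facet normal -0.7722 0.6354 0.0000
    outer loop
      vertex 3.99 15.92 0.00
      vertex 0.60 11.80 29.63
      vertex 3.99 15.92 29.63
    endloop
  endfacet
  facet normal -0.9982 0.0599 0.0000
    outer loop
      vertex 0.60 11.80 0.00
      vertex 0.28 6.47 0.00
      vertex 0.28 6.47 29.63
    endloop
  endfacet
  facet normal -0.9982 0.0599 0.0000
    outer loop
      vertex 0.60 11.80 0.00
      vertex 0.28 6.47 29.63
      vertex 0.60 11.80 29.63
    endloop
  endfacet
  facet normal -0.8431 -0.5377 0.0000
    outer loop
      vertex 0.28 6.47 0.00
      vertex 3.15 1.97 0.00
      vertex 3.15 1.97 29.63
    endloop
  endfacet
  facet normal -0.8431 -0.5377 0.0000
    outer loop
      vertex 0.28 6.47 0.00
      vertex 3.15 1.97 29.63
      vertex 0.28 6.47 29.63
    endloop
  endfacet
  facet normal -0.3652 -0.9309 0.0000
    outer loop
      vertex 3.15 1.97 0.00
      vertex 8.12 0.02 0.00
      vertex 8.12 0.02 29.63
    endloop
  endfacet
  facet normal -0.3652 -0.9309 0.0000
    outer loop
      vertex 3.15 1.97 0.00
      vertex 8.12 0.02 29.63
      vertex 3.15 1.97 29.63
    endloop
  endfacet
  facet normal 0.2509 -0.9680 0.0000
    outer loop
      vertex 8.12 0.02 0.00
      vertex 13.29 1.36 0.00
      vertex 13.29 1.36 29.63
    endloop
  endfacet
  facet normal 0.2509 -0.9680 0.0000
    outer loop
      vertex 8.12 0.02 0.00
      vertex 13.29 1.36 29.63
      vertex 8.12 0.02 29.63
    endloop
  endfacet
  facet normal 0.7722 -0.6354 0.0000
    outer loop
      vertex 13.29 1.36 0.00
      vertex 16.68 5.48 0.00
      vertex 16.68 5.48 29.63
    endloop
  endfacet
  facet normal 0.7722 -0.6354 0.0000
    outer loop
      vertex 13.29 1.36 0.00
      vertex 16.68 5.48 29.63
      vertex 13.29 1.36 29.63
    endloop
  endfacet
  facet normal 0.9982 -0.0599 0.0000
    outer loop
      vertex 16.68 5.48 0.00
      vertex 17.00 10.81 0.00
      vertex 17.00 10.81 29.63
    endloop
  endfacet
  facet normal 0.9982 -0.0599 0.0000
    outer loop
      vertex 16.68 5.48 0.00
      vertex 17.00 10.81 29.63
      vertex 16.68 5.48 29.63
    endloop
  endfacet
endsolid part

The G0 Z moves step by Δz≈3.70 mm. Every layer's G1 loop is the same polygon, so the solid is a straight extrusion of it from z=0 to z≈29.6. Closing with flat bottom and top caps and triangulating gives 36 facets — a regular 10-sided prism (a cylinder approximated with 10 flat sides), circumscribed radius ≈ 8.64 mm, height ≈ 29.6 mm.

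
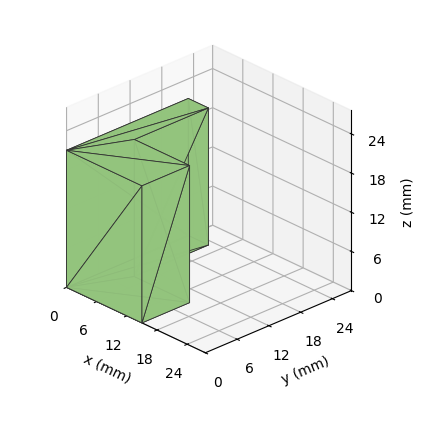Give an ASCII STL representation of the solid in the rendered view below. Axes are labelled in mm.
Reading the render: the shape is an L-shaped prism: outer 15 × 23 mm, arm thicknesses ≈ 9 mm (horizontal) and 4 mm (vertical), extruded 21 mm in z (dimensions read to the nearest mm from the axis ticks). For the STL, each face is triangulated and given an outward normal.

solid part
  facet normal 0.0000 0.0000 -1.0000
    outer loop
      vertex 15.00 9.00 0.00
      vertex 15.00 0.00 0.00
      vertex 0.00 0.00 0.00
    endloop
  endfacet
  facet normal 0.0000 0.0000 -1.0000
    outer loop
      vertex 4.00 9.00 0.00
      vertex 15.00 9.00 0.00
      vertex 0.00 0.00 0.00
    endloop
  endfacet
  facet normal 0.0000 0.0000 -1.0000
    outer loop
      vertex 4.00 23.00 0.00
      vertex 4.00 9.00 0.00
      vertex 0.00 0.00 0.00
    endloop
  endfacet
  facet normal 0.0000 0.0000 -1.0000
    outer loop
      vertex 0.00 23.00 0.00
      vertex 4.00 23.00 0.00
      vertex 0.00 0.00 0.00
    endloop
  endfacet
  facet normal 0.0000 0.0000 1.0000
    outer loop
      vertex 0.00 0.00 21.00
      vertex 15.00 0.00 21.00
      vertex 15.00 9.00 21.00
    endloop
  endfacet
  facet normal 0.0000 0.0000 1.0000
    outer loop
      vertex 0.00 0.00 21.00
      vertex 15.00 9.00 21.00
      vertex 4.00 9.00 21.00
    endloop
  endfacet
  facet normal 0.0000 0.0000 1.0000
    outer loop
      vertex 0.00 0.00 21.00
      vertex 4.00 9.00 21.00
      vertex 4.00 23.00 21.00
    endloop
  endfacet
  facet normal 0.0000 0.0000 1.0000
    outer loop
      vertex 0.00 0.00 21.00
      vertex 4.00 23.00 21.00
      vertex 0.00 23.00 21.00
    endloop
  endfacet
  facet normal 0.0000 -1.0000 0.0000
    outer loop
      vertex 0.00 0.00 0.00
      vertex 15.00 0.00 0.00
      vertex 15.00 0.00 21.00
    endloop
  endfacet
  facet normal 0.0000 -1.0000 0.0000
    outer loop
      vertex 0.00 0.00 0.00
      vertex 15.00 0.00 21.00
      vertex 0.00 0.00 21.00
    endloop
  endfacet
  facet normal 1.0000 0.0000 0.0000
    outer loop
      vertex 15.00 0.00 0.00
      vertex 15.00 9.00 0.00
      vertex 15.00 9.00 21.00
    endloop
  endfacet
  facet normal 1.0000 0.0000 0.0000
    outer loop
      vertex 15.00 0.00 0.00
      vertex 15.00 9.00 21.00
      vertex 15.00 0.00 21.00
    endloop
  endfacet
  facet normal 0.0000 1.0000 0.0000
    outer loop
      vertex 15.00 9.00 0.00
      vertex 4.00 9.00 0.00
      vertex 4.00 9.00 21.00
    endloop
  endfacet
  facet normal 0.0000 1.0000 0.0000
    outer loop
      vertex 15.00 9.00 0.00
      vertex 4.00 9.00 21.00
      vertex 15.00 9.00 21.00
    endloop
  endfacet
  facet normal 1.0000 0.0000 0.0000
    outer loop
      vertex 4.00 9.00 0.00
      vertex 4.00 23.00 0.00
      vertex 4.00 23.00 21.00
    endloop
  endfacet
  facet normal 1.0000 0.0000 0.0000
    outer loop
      vertex 4.00 9.00 0.00
      vertex 4.00 23.00 21.00
      vertex 4.00 9.00 21.00
    endloop
  endfacet
  facet normal 0.0000 1.0000 0.0000
    outer loop
      vertex 4.00 23.00 0.00
      vertex 0.00 23.00 0.00
      vertex 0.00 23.00 21.00
    endloop
  endfacet
  facet normal 0.0000 1.0000 0.0000
    outer loop
      vertex 4.00 23.00 0.00
      vertex 0.00 23.00 21.00
      vertex 4.00 23.00 21.00
    endloop
  endfacet
  facet normal -1.0000 0.0000 0.0000
    outer loop
      vertex 0.00 23.00 0.00
      vertex 0.00 0.00 0.00
      vertex 0.00 0.00 21.00
    endloop
  endfacet
  facet normal -1.0000 0.0000 0.0000
    outer loop
      vertex 0.00 23.00 0.00
      vertex 0.00 0.00 21.00
      vertex 0.00 23.00 21.00
    endloop
  endfacet
endsolid part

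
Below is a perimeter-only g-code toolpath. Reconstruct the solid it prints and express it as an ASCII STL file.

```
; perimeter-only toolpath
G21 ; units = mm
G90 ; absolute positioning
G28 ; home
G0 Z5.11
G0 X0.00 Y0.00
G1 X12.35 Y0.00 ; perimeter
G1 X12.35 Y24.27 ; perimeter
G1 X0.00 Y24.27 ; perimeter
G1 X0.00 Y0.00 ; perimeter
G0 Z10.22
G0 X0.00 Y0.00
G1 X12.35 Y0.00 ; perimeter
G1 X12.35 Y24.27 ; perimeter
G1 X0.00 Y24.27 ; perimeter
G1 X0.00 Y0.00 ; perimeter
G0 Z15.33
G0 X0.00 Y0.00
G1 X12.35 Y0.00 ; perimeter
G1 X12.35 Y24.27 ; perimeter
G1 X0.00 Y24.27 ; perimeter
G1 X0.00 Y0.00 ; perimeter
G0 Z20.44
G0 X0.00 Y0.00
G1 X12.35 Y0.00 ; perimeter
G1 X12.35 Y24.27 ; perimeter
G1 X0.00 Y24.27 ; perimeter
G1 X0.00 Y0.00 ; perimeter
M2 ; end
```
solid part
  facet normal 0.0000 0.0000 -1.0000
    outer loop
      vertex 12.35 24.27 0.00
      vertex 12.35 0.00 0.00
      vertex 0.00 0.00 0.00
    endloop
  endfacet
  facet normal 0.0000 0.0000 -1.0000
    outer loop
      vertex 0.00 24.27 0.00
      vertex 12.35 24.27 0.00
      vertex 0.00 0.00 0.00
    endloop
  endfacet
  facet normal 0.0000 0.0000 1.0000
    outer loop
      vertex 0.00 0.00 20.44
      vertex 12.35 0.00 20.44
      vertex 12.35 24.27 20.44
    endloop
  endfacet
  facet normal 0.0000 0.0000 1.0000
    outer loop
      vertex 0.00 0.00 20.44
      vertex 12.35 24.27 20.44
      vertex 0.00 24.27 20.44
    endloop
  endfacet
  facet normal 0.0000 -1.0000 0.0000
    outer loop
      vertex 0.00 0.00 0.00
      vertex 12.35 0.00 0.00
      vertex 12.35 0.00 20.44
    endloop
  endfacet
  facet normal 0.0000 -1.0000 0.0000
    outer loop
      vertex 0.00 0.00 0.00
      vertex 12.35 0.00 20.44
      vertex 0.00 0.00 20.44
    endloop
  endfacet
  facet normal 0.0000 1.0000 0.0000
    outer loop
      vertex 12.35 24.27 20.44
      vertex 12.35 24.27 0.00
      vertex 0.00 24.27 0.00
    endloop
  endfacet
  facet normal 0.0000 1.0000 0.0000
    outer loop
      vertex 0.00 24.27 20.44
      vertex 12.35 24.27 20.44
      vertex 0.00 24.27 0.00
    endloop
  endfacet
  facet normal -1.0000 0.0000 0.0000
    outer loop
      vertex 0.00 24.27 20.44
      vertex 0.00 24.27 0.00
      vertex 0.00 0.00 0.00
    endloop
  endfacet
  facet normal -1.0000 0.0000 0.0000
    outer loop
      vertex 0.00 0.00 20.44
      vertex 0.00 24.27 20.44
      vertex 0.00 0.00 0.00
    endloop
  endfacet
  facet normal 1.0000 0.0000 0.0000
    outer loop
      vertex 12.35 0.00 0.00
      vertex 12.35 24.27 0.00
      vertex 12.35 24.27 20.44
    endloop
  endfacet
  facet normal 1.0000 0.0000 0.0000
    outer loop
      vertex 12.35 0.00 0.00
      vertex 12.35 24.27 20.44
      vertex 12.35 0.00 20.44
    endloop
  endfacet
endsolid part

The G0 Z moves step by Δz≈5.11 mm. Every layer's G1 loop is the same polygon, so the solid is a straight extrusion of it from z=0 to z≈20.4. Closing with flat bottom and top caps and triangulating gives 12 facets — a rectangular box, roughly 12.3 × 24.3 mm footprint and 20.4 mm tall.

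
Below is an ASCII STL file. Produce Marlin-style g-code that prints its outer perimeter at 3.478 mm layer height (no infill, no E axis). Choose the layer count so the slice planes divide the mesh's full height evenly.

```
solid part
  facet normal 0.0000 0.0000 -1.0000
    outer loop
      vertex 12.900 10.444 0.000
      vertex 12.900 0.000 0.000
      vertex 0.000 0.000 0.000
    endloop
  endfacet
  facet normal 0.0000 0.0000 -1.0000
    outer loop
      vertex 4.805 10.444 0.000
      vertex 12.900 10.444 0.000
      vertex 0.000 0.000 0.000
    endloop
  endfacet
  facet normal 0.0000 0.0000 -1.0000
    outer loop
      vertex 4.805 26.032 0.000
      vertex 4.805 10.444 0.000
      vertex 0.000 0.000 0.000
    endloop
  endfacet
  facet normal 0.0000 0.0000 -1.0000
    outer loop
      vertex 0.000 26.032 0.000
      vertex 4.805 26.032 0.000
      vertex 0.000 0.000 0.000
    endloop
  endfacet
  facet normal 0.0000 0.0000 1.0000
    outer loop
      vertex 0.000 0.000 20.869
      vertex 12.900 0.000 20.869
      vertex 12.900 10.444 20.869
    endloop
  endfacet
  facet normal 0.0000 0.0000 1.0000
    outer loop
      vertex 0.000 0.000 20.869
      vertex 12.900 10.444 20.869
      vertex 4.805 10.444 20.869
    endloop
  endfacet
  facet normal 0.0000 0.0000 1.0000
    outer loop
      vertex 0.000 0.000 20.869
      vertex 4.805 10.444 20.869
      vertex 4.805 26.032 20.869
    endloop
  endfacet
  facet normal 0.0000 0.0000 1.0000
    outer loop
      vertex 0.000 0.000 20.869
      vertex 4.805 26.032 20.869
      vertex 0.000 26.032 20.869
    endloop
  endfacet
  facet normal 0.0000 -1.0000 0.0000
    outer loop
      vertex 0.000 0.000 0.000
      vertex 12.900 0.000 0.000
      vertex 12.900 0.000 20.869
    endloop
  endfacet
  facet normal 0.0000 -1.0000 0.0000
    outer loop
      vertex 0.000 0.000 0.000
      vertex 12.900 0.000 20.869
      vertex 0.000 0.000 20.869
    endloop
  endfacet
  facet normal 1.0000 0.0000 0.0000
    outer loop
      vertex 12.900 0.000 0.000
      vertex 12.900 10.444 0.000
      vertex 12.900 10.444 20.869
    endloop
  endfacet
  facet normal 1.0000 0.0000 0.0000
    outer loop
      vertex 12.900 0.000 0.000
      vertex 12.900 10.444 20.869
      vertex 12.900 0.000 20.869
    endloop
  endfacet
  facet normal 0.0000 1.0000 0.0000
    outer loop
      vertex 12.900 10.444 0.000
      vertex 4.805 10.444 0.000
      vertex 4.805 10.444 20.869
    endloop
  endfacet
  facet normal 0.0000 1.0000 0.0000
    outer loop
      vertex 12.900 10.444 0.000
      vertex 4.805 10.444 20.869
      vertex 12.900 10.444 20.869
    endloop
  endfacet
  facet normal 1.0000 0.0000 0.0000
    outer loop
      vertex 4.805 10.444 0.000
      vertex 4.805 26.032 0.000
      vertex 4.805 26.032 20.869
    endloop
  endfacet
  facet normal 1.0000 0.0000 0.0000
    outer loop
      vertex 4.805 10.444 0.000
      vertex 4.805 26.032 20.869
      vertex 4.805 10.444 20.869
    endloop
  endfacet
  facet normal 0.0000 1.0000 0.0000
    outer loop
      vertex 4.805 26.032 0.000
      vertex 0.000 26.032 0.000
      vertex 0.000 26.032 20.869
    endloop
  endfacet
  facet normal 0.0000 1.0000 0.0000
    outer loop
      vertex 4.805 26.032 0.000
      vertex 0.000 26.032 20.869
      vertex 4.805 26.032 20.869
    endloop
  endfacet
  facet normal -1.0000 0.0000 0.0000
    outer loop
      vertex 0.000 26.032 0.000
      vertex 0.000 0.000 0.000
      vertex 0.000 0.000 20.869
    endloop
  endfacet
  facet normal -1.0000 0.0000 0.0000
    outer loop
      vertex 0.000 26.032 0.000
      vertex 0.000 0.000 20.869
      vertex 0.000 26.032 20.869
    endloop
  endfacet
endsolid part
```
; perimeter-only toolpath
G21 ; units = mm
G90 ; absolute positioning
G28 ; home
; layer 1
G0 Z3.478
G0 X0.000 Y0.000
G1 X12.900 Y0.000
G1 X12.900 Y10.444
G1 X4.805 Y10.444
G1 X4.805 Y26.032
G1 X0.000 Y26.032
G1 X0.000 Y0.000
; layer 2
G0 Z6.956
G0 X0.000 Y0.000
G1 X12.900 Y0.000
G1 X12.900 Y10.444
G1 X4.805 Y10.444
G1 X4.805 Y26.032
G1 X0.000 Y26.032
G1 X0.000 Y0.000
; layer 3
G0 Z10.434
G0 X0.000 Y0.000
G1 X12.900 Y0.000
G1 X12.900 Y10.444
G1 X4.805 Y10.444
G1 X4.805 Y26.032
G1 X0.000 Y26.032
G1 X0.000 Y0.000
; layer 4
G0 Z13.913
G0 X0.000 Y0.000
G1 X12.900 Y0.000
G1 X12.900 Y10.444
G1 X4.805 Y10.444
G1 X4.805 Y26.032
G1 X0.000 Y26.032
G1 X0.000 Y0.000
; layer 5
G0 Z17.391
G0 X0.000 Y0.000
G1 X12.900 Y0.000
G1 X12.900 Y10.444
G1 X4.805 Y10.444
G1 X4.805 Y26.032
G1 X0.000 Y26.032
G1 X0.000 Y0.000
; layer 6
G0 Z20.869
G0 X0.000 Y0.000
G1 X12.900 Y0.000
G1 X12.900 Y10.444
G1 X4.805 Y10.444
G1 X4.805 Y26.032
G1 X0.000 Y26.032
G1 X0.000 Y0.000
M2 ; end

The solid is an L-shaped prism: outer 12.9 × 26 mm, arm thicknesses ≈ 10.4 mm (horizontal) and 4.8 mm (vertical), extruded 20.9 mm in z. Slicing at Δz = 3.478 mm — 6 equal slices spanning the solid's height, so layer i sits at z = i·h/6 — gives 6 non-empty perimeters. Each is a 6-segment closed polygon; G0 lifts to the layer z and rapids to the start vertex, then G1 traces the edges.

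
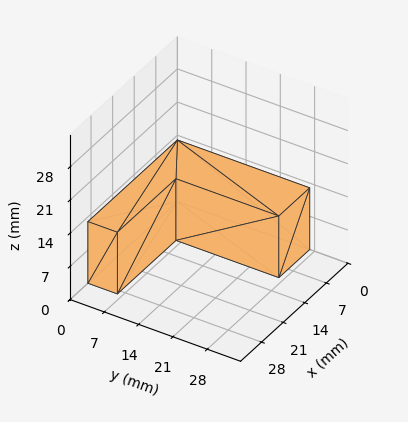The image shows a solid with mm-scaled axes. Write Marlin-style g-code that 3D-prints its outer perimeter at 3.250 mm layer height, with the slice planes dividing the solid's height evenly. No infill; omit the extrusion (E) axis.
Reading the render: the shape is an L-shaped prism: outer 29 × 27 mm, arm thicknesses ≈ 6 mm (horizontal) and 10 mm (vertical), extruded 13 mm in z (dimensions read to the nearest mm from the axis ticks). For the g-code, the solid's height is divided into equal slices at the stated Δz and each level perimeter traced with G1 moves after a G0 lift.

; perimeter-only toolpath
G21 ; units = mm
G90 ; absolute positioning
G28 ; home
; layer 1
G0 Z3.250
G0 X0.000 Y0.000
G1 X29.000 Y0.000
G1 X29.000 Y6.000
G1 X10.000 Y6.000
G1 X10.000 Y27.000
G1 X0.000 Y27.000
G1 X0.000 Y0.000
; layer 2
G0 Z6.500
G0 X0.000 Y0.000
G1 X29.000 Y0.000
G1 X29.000 Y6.000
G1 X10.000 Y6.000
G1 X10.000 Y27.000
G1 X0.000 Y27.000
G1 X0.000 Y0.000
; layer 3
G0 Z9.750
G0 X0.000 Y0.000
G1 X29.000 Y0.000
G1 X29.000 Y6.000
G1 X10.000 Y6.000
G1 X10.000 Y27.000
G1 X0.000 Y27.000
G1 X0.000 Y0.000
; layer 4
G0 Z13.000
G0 X0.000 Y0.000
G1 X29.000 Y0.000
G1 X29.000 Y6.000
G1 X10.000 Y6.000
G1 X10.000 Y27.000
G1 X0.000 Y27.000
G1 X0.000 Y0.000
M2 ; end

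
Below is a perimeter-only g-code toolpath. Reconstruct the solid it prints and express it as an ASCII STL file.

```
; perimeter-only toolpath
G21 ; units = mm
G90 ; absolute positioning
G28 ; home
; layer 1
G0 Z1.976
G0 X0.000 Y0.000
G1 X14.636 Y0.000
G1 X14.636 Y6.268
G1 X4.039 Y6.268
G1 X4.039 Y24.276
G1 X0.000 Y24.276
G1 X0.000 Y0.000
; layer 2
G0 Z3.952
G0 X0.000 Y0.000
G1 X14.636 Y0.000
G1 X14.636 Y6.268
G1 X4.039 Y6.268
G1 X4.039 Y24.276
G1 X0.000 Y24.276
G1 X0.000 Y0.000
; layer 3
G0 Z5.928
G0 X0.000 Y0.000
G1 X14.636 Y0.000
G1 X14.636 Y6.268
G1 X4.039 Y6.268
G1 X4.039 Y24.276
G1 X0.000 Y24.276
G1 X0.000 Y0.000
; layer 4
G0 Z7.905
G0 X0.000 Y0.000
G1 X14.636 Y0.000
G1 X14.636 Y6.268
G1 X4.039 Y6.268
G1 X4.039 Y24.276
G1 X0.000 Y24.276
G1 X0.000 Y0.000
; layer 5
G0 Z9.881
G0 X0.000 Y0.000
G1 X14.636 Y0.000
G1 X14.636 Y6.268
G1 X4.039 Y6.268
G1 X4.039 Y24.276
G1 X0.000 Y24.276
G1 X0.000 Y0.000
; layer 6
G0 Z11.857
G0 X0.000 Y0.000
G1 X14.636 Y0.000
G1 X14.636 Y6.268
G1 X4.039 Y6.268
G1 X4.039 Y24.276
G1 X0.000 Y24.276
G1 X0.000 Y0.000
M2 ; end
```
solid part
  facet normal 0.0000 0.0000 -1.0000
    outer loop
      vertex 14.636 6.268 0.000
      vertex 14.636 0.000 0.000
      vertex 0.000 0.000 0.000
    endloop
  endfacet
  facet normal 0.0000 0.0000 -1.0000
    outer loop
      vertex 4.039 6.268 0.000
      vertex 14.636 6.268 0.000
      vertex 0.000 0.000 0.000
    endloop
  endfacet
  facet normal 0.0000 0.0000 -1.0000
    outer loop
      vertex 4.039 24.276 0.000
      vertex 4.039 6.268 0.000
      vertex 0.000 0.000 0.000
    endloop
  endfacet
  facet normal 0.0000 0.0000 -1.0000
    outer loop
      vertex 0.000 24.276 0.000
      vertex 4.039 24.276 0.000
      vertex 0.000 0.000 0.000
    endloop
  endfacet
  facet normal 0.0000 0.0000 1.0000
    outer loop
      vertex 0.000 0.000 11.857
      vertex 14.636 0.000 11.857
      vertex 14.636 6.268 11.857
    endloop
  endfacet
  facet normal 0.0000 0.0000 1.0000
    outer loop
      vertex 0.000 0.000 11.857
      vertex 14.636 6.268 11.857
      vertex 4.039 6.268 11.857
    endloop
  endfacet
  facet normal 0.0000 0.0000 1.0000
    outer loop
      vertex 0.000 0.000 11.857
      vertex 4.039 6.268 11.857
      vertex 4.039 24.276 11.857
    endloop
  endfacet
  facet normal 0.0000 0.0000 1.0000
    outer loop
      vertex 0.000 0.000 11.857
      vertex 4.039 24.276 11.857
      vertex 0.000 24.276 11.857
    endloop
  endfacet
  facet normal 0.0000 -1.0000 0.0000
    outer loop
      vertex 0.000 0.000 0.000
      vertex 14.636 0.000 0.000
      vertex 14.636 0.000 11.857
    endloop
  endfacet
  facet normal 0.0000 -1.0000 0.0000
    outer loop
      vertex 0.000 0.000 0.000
      vertex 14.636 0.000 11.857
      vertex 0.000 0.000 11.857
    endloop
  endfacet
  facet normal 1.0000 0.0000 0.0000
    outer loop
      vertex 14.636 0.000 0.000
      vertex 14.636 6.268 0.000
      vertex 14.636 6.268 11.857
    endloop
  endfacet
  facet normal 1.0000 0.0000 0.0000
    outer loop
      vertex 14.636 0.000 0.000
      vertex 14.636 6.268 11.857
      vertex 14.636 0.000 11.857
    endloop
  endfacet
  facet normal 0.0000 1.0000 0.0000
    outer loop
      vertex 14.636 6.268 0.000
      vertex 4.039 6.268 0.000
      vertex 4.039 6.268 11.857
    endloop
  endfacet
  facet normal 0.0000 1.0000 0.0000
    outer loop
      vertex 14.636 6.268 0.000
      vertex 4.039 6.268 11.857
      vertex 14.636 6.268 11.857
    endloop
  endfacet
  facet normal 1.0000 0.0000 0.0000
    outer loop
      vertex 4.039 6.268 0.000
      vertex 4.039 24.276 0.000
      vertex 4.039 24.276 11.857
    endloop
  endfacet
  facet normal 1.0000 0.0000 0.0000
    outer loop
      vertex 4.039 6.268 0.000
      vertex 4.039 24.276 11.857
      vertex 4.039 6.268 11.857
    endloop
  endfacet
  facet normal 0.0000 1.0000 0.0000
    outer loop
      vertex 4.039 24.276 0.000
      vertex 0.000 24.276 0.000
      vertex 0.000 24.276 11.857
    endloop
  endfacet
  facet normal 0.0000 1.0000 0.0000
    outer loop
      vertex 4.039 24.276 0.000
      vertex 0.000 24.276 11.857
      vertex 4.039 24.276 11.857
    endloop
  endfacet
  facet normal -1.0000 0.0000 0.0000
    outer loop
      vertex 0.000 24.276 0.000
      vertex 0.000 0.000 0.000
      vertex 0.000 0.000 11.857
    endloop
  endfacet
  facet normal -1.0000 0.0000 0.0000
    outer loop
      vertex 0.000 24.276 0.000
      vertex 0.000 0.000 11.857
      vertex 0.000 24.276 11.857
    endloop
  endfacet
endsolid part

The G0 Z moves step by Δz≈1.976 mm. Every layer's G1 loop is the same polygon, so the solid is a straight extrusion of it from z=0 to z≈11.9. Closing with flat bottom and top caps and triangulating gives 20 facets — an L-shaped prism: outer 14.6 × 24.3 mm, arm thicknesses ≈ 6.27 mm (horizontal) and 4.04 mm (vertical), extruded 11.9 mm in z.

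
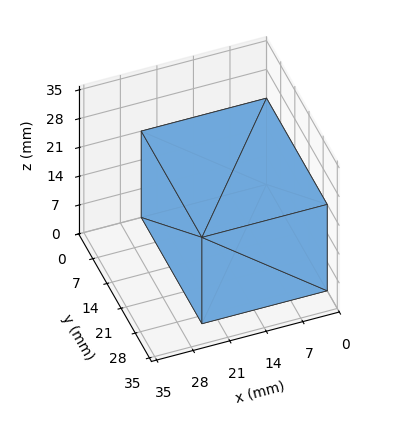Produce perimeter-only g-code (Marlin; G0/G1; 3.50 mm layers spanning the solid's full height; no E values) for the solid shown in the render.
Reading the render: the shape is a rectangular box, roughly 24 × 30 mm footprint and 21 mm tall (dimensions read to the nearest mm from the axis ticks). For the g-code, the solid's height is divided into equal slices at the stated Δz and each level perimeter traced with G1 moves after a G0 lift.

; perimeter-only toolpath
G21 ; units = mm
G90 ; absolute positioning
G28 ; home
; layer 1
G0 Z3.50
G0 X0.00 Y0.00
G1 X24.00 Y0.00
G1 X24.00 Y30.00
G1 X0.00 Y30.00
G1 X0.00 Y0.00
; layer 2
G0 Z7.00
G0 X0.00 Y0.00
G1 X24.00 Y0.00
G1 X24.00 Y30.00
G1 X0.00 Y30.00
G1 X0.00 Y0.00
; layer 3
G0 Z10.50
G0 X0.00 Y0.00
G1 X24.00 Y0.00
G1 X24.00 Y30.00
G1 X0.00 Y30.00
G1 X0.00 Y0.00
; layer 4
G0 Z14.00
G0 X0.00 Y0.00
G1 X24.00 Y0.00
G1 X24.00 Y30.00
G1 X0.00 Y30.00
G1 X0.00 Y0.00
; layer 5
G0 Z17.50
G0 X0.00 Y0.00
G1 X24.00 Y0.00
G1 X24.00 Y30.00
G1 X0.00 Y30.00
G1 X0.00 Y0.00
; layer 6
G0 Z21.00
G0 X0.00 Y0.00
G1 X24.00 Y0.00
G1 X24.00 Y30.00
G1 X0.00 Y30.00
G1 X0.00 Y0.00
M2 ; end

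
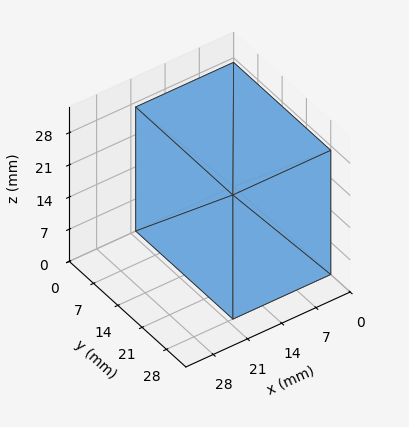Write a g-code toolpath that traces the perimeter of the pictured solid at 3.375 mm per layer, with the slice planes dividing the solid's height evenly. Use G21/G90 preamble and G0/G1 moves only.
Reading the render: the shape is a rectangular box, roughly 20 × 28 mm footprint and 27 mm tall (dimensions read to the nearest mm from the axis ticks). For the g-code, the solid's height is divided into equal slices at the stated Δz and each level perimeter traced with G1 moves after a G0 lift.

; perimeter-only toolpath
G21 ; units = mm
G90 ; absolute positioning
G28 ; home
; layer 1
G0 Z3.375
G0 X0.000 Y0.000
G1 X20.000 Y0.000
G1 X20.000 Y28.000
G1 X0.000 Y28.000
G1 X0.000 Y0.000
; layer 2
G0 Z6.750
G0 X0.000 Y0.000
G1 X20.000 Y0.000
G1 X20.000 Y28.000
G1 X0.000 Y28.000
G1 X0.000 Y0.000
; layer 3
G0 Z10.125
G0 X0.000 Y0.000
G1 X20.000 Y0.000
G1 X20.000 Y28.000
G1 X0.000 Y28.000
G1 X0.000 Y0.000
; layer 4
G0 Z13.500
G0 X0.000 Y0.000
G1 X20.000 Y0.000
G1 X20.000 Y28.000
G1 X0.000 Y28.000
G1 X0.000 Y0.000
; layer 5
G0 Z16.875
G0 X0.000 Y0.000
G1 X20.000 Y0.000
G1 X20.000 Y28.000
G1 X0.000 Y28.000
G1 X0.000 Y0.000
; layer 6
G0 Z20.250
G0 X0.000 Y0.000
G1 X20.000 Y0.000
G1 X20.000 Y28.000
G1 X0.000 Y28.000
G1 X0.000 Y0.000
; layer 7
G0 Z23.625
G0 X0.000 Y0.000
G1 X20.000 Y0.000
G1 X20.000 Y28.000
G1 X0.000 Y28.000
G1 X0.000 Y0.000
; layer 8
G0 Z27.000
G0 X0.000 Y0.000
G1 X20.000 Y0.000
G1 X20.000 Y28.000
G1 X0.000 Y28.000
G1 X0.000 Y0.000
M2 ; end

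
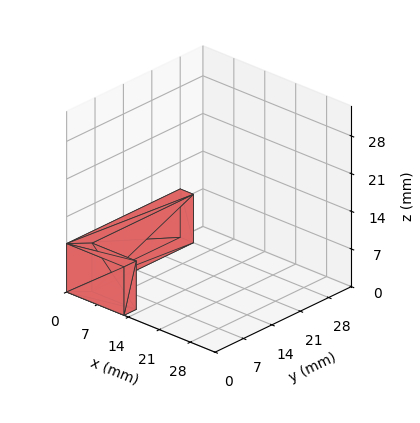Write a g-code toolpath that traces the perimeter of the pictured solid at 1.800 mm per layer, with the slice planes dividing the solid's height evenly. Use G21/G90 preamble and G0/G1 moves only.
Reading the render: the shape is an L-shaped prism: outer 13 × 28 mm, arm thicknesses ≈ 3 mm (horizontal) and 3 mm (vertical), extruded 9 mm in z (dimensions read to the nearest mm from the axis ticks). For the g-code, the solid's height is divided into equal slices at the stated Δz and each level perimeter traced with G1 moves after a G0 lift.

; perimeter-only toolpath
G21 ; units = mm
G90 ; absolute positioning
G28 ; home
; layer 1
G0 Z1.800
G0 X0.000 Y0.000
G1 X13.000 Y0.000
G1 X13.000 Y3.000
G1 X3.000 Y3.000
G1 X3.000 Y28.000
G1 X0.000 Y28.000
G1 X0.000 Y0.000
; layer 2
G0 Z3.600
G0 X0.000 Y0.000
G1 X13.000 Y0.000
G1 X13.000 Y3.000
G1 X3.000 Y3.000
G1 X3.000 Y28.000
G1 X0.000 Y28.000
G1 X0.000 Y0.000
; layer 3
G0 Z5.400
G0 X0.000 Y0.000
G1 X13.000 Y0.000
G1 X13.000 Y3.000
G1 X3.000 Y3.000
G1 X3.000 Y28.000
G1 X0.000 Y28.000
G1 X0.000 Y0.000
; layer 4
G0 Z7.200
G0 X0.000 Y0.000
G1 X13.000 Y0.000
G1 X13.000 Y3.000
G1 X3.000 Y3.000
G1 X3.000 Y28.000
G1 X0.000 Y28.000
G1 X0.000 Y0.000
; layer 5
G0 Z9.000
G0 X0.000 Y0.000
G1 X13.000 Y0.000
G1 X13.000 Y3.000
G1 X3.000 Y3.000
G1 X3.000 Y28.000
G1 X0.000 Y28.000
G1 X0.000 Y0.000
M2 ; end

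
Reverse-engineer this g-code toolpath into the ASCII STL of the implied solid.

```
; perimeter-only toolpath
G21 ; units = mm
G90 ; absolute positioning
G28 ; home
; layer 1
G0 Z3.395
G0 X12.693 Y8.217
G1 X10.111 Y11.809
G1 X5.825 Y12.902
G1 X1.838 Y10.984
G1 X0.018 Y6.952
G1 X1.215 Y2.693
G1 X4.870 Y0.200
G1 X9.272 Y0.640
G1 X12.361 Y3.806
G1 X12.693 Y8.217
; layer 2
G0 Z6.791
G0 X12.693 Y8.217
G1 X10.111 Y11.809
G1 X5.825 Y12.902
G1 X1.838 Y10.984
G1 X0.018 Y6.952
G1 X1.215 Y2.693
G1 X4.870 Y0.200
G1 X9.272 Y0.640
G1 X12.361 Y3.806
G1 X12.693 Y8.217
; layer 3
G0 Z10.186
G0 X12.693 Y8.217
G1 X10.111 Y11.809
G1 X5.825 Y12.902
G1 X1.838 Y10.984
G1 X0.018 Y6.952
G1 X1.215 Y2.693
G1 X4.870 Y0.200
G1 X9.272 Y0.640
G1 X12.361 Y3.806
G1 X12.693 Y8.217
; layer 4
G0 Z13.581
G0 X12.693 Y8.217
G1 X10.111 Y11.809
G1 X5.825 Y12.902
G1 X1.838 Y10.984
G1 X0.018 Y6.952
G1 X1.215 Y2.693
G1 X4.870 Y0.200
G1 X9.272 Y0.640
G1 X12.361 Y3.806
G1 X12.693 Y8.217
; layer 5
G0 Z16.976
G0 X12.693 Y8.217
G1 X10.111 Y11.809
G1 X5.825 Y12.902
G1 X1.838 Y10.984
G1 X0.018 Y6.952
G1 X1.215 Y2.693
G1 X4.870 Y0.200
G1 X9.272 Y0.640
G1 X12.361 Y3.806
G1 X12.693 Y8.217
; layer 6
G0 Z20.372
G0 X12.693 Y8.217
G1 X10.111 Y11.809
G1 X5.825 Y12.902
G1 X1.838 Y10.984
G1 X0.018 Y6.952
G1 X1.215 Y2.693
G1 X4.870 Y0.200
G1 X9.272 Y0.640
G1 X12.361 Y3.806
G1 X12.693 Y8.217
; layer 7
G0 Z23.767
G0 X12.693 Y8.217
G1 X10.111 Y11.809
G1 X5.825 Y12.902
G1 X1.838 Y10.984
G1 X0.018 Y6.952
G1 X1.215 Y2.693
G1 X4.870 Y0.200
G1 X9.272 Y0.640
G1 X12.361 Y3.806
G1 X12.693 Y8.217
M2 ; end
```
solid part
  facet normal 0.0000 0.0000 -1.0000
    outer loop
      vertex 5.825 12.902 0.000
      vertex 10.111 11.809 0.000
      vertex 12.693 8.217 0.000
    endloop
  endfacet
  facet normal 0.0000 0.0000 -1.0000
    outer loop
      vertex 1.838 10.984 0.000
      vertex 5.825 12.902 0.000
      vertex 12.693 8.217 0.000
    endloop
  endfacet
  facet normal 0.0000 0.0000 -1.0000
    outer loop
      vertex 0.018 6.952 0.000
      vertex 1.838 10.984 0.000
      vertex 12.693 8.217 0.000
    endloop
  endfacet
  facet normal 0.0000 0.0000 -1.0000
    outer loop
      vertex 1.215 2.693 0.000
      vertex 0.018 6.952 0.000
      vertex 12.693 8.217 0.000
    endloop
  endfacet
  facet normal 0.0000 0.0000 -1.0000
    outer loop
      vertex 4.870 0.200 0.000
      vertex 1.215 2.693 0.000
      vertex 12.693 8.217 0.000
    endloop
  endfacet
  facet normal 0.0000 0.0000 -1.0000
    outer loop
      vertex 9.272 0.640 0.000
      vertex 4.870 0.200 0.000
      vertex 12.693 8.217 0.000
    endloop
  endfacet
  facet normal 0.0000 0.0000 -1.0000
    outer loop
      vertex 12.361 3.806 0.000
      vertex 9.272 0.640 0.000
      vertex 12.693 8.217 0.000
    endloop
  endfacet
  facet normal 0.0000 0.0000 1.0000
    outer loop
      vertex 12.693 8.217 23.767
      vertex 10.111 11.809 23.767
      vertex 5.825 12.902 23.767
    endloop
  endfacet
  facet normal 0.0000 0.0000 1.0000
    outer loop
      vertex 12.693 8.217 23.767
      vertex 5.825 12.902 23.767
      vertex 1.838 10.984 23.767
    endloop
  endfacet
  facet normal 0.0000 0.0000 1.0000
    outer loop
      vertex 12.693 8.217 23.767
      vertex 1.838 10.984 23.767
      vertex 0.018 6.952 23.767
    endloop
  endfacet
  facet normal 0.0000 0.0000 1.0000
    outer loop
      vertex 12.693 8.217 23.767
      vertex 0.018 6.952 23.767
      vertex 1.215 2.693 23.767
    endloop
  endfacet
  facet normal 0.0000 0.0000 1.0000
    outer loop
      vertex 12.693 8.217 23.767
      vertex 1.215 2.693 23.767
      vertex 4.870 0.200 23.767
    endloop
  endfacet
  facet normal 0.0000 0.0000 1.0000
    outer loop
      vertex 12.693 8.217 23.767
      vertex 4.870 0.200 23.767
      vertex 9.272 0.640 23.767
    endloop
  endfacet
  facet normal 0.0000 0.0000 1.0000
    outer loop
      vertex 12.693 8.217 23.767
      vertex 9.272 0.640 23.767
      vertex 12.361 3.806 23.767
    endloop
  endfacet
  facet normal 0.8120 0.5837 0.0000
    outer loop
      vertex 12.693 8.217 0.000
      vertex 10.111 11.809 0.000
      vertex 10.111 11.809 23.767
    endloop
  endfacet
  facet normal 0.8120 0.5837 0.0000
    outer loop
      vertex 12.693 8.217 0.000
      vertex 10.111 11.809 23.767
      vertex 12.693 8.217 23.767
    endloop
  endfacet
  facet normal 0.2471 0.9690 0.0000
    outer loop
      vertex 10.111 11.809 0.000
      vertex 5.825 12.902 0.000
      vertex 5.825 12.902 23.767
    endloop
  endfacet
  facet normal 0.2471 0.9690 0.0000
    outer loop
      vertex 10.111 11.809 0.000
      vertex 5.825 12.902 23.767
      vertex 10.111 11.809 23.767
    endloop
  endfacet
  facet normal -0.4335 0.9011 0.0000
    outer loop
      vertex 5.825 12.902 0.000
      vertex 1.838 10.984 0.000
      vertex 1.838 10.984 23.767
    endloop
  endfacet
  facet normal -0.4335 0.9011 0.0000
    outer loop
      vertex 5.825 12.902 0.000
      vertex 1.838 10.984 23.767
      vertex 5.825 12.902 23.767
    endloop
  endfacet
  facet normal -0.9114 0.4114 0.0000
    outer loop
      vertex 1.838 10.984 0.000
      vertex 0.018 6.952 0.000
      vertex 0.018 6.952 23.767
    endloop
  endfacet
  facet normal -0.9114 0.4114 0.0000
    outer loop
      vertex 1.838 10.984 0.000
      vertex 0.018 6.952 23.767
      vertex 1.838 10.984 23.767
    endloop
  endfacet
  facet normal -0.9627 -0.2706 0.0000
    outer loop
      vertex 0.018 6.952 0.000
      vertex 1.215 2.693 0.000
      vertex 1.215 2.693 23.767
    endloop
  endfacet
  facet normal -0.9627 -0.2706 0.0000
    outer loop
      vertex 0.018 6.952 0.000
      vertex 1.215 2.693 23.767
      vertex 0.018 6.952 23.767
    endloop
  endfacet
  facet normal -0.5635 -0.8261 0.0000
    outer loop
      vertex 1.215 2.693 0.000
      vertex 4.870 0.200 0.000
      vertex 4.870 0.200 23.767
    endloop
  endfacet
  facet normal -0.5635 -0.8261 0.0000
    outer loop
      vertex 1.215 2.693 0.000
      vertex 4.870 0.200 23.767
      vertex 1.215 2.693 23.767
    endloop
  endfacet
  facet normal 0.0995 -0.9950 0.0000
    outer loop
      vertex 4.870 0.200 0.000
      vertex 9.272 0.640 0.000
      vertex 9.272 0.640 23.767
    endloop
  endfacet
  facet normal 0.0995 -0.9950 0.0000
    outer loop
      vertex 4.870 0.200 0.000
      vertex 9.272 0.640 23.767
      vertex 4.870 0.200 23.767
    endloop
  endfacet
  facet normal 0.7158 -0.6983 0.0000
    outer loop
      vertex 9.272 0.640 0.000
      vertex 12.361 3.806 0.000
      vertex 12.361 3.806 23.767
    endloop
  endfacet
  facet normal 0.7158 -0.6983 0.0000
    outer loop
      vertex 9.272 0.640 0.000
      vertex 12.361 3.806 23.767
      vertex 9.272 0.640 23.767
    endloop
  endfacet
  facet normal 0.9972 -0.0751 0.0000
    outer loop
      vertex 12.361 3.806 0.000
      vertex 12.693 8.217 0.000
      vertex 12.693 8.217 23.767
    endloop
  endfacet
  facet normal 0.9972 -0.0751 0.0000
    outer loop
      vertex 12.361 3.806 0.000
      vertex 12.693 8.217 23.767
      vertex 12.361 3.806 23.767
    endloop
  endfacet
endsolid part

The G0 Z moves step by Δz≈3.395 mm. Every layer's G1 loop is the same polygon, so the solid is a straight extrusion of it from z=0 to z≈23.8. Closing with flat bottom and top caps and triangulating gives 32 facets — a regular 9-sided prism (a cylinder approximated with 9 flat sides), circumscribed radius ≈ 6.47 mm, height ≈ 23.8 mm.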